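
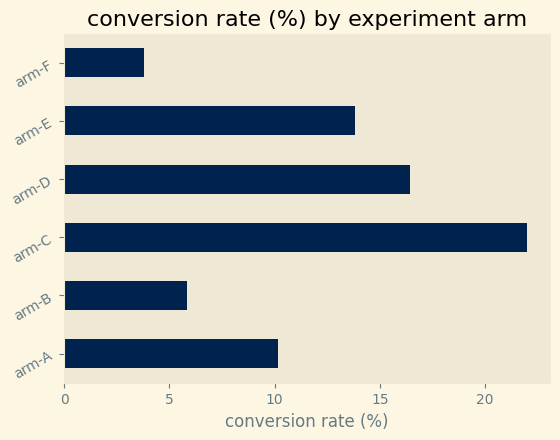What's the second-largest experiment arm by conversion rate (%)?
arm-D

Top 3: arm-C ≈ 22, arm-D ≈ 16, arm-E ≈ 14.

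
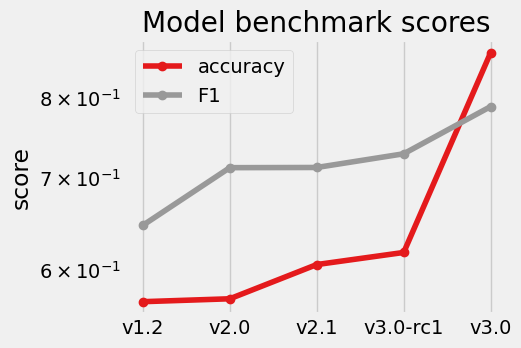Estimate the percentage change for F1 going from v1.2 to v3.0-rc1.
≈ +15.4%

v1.2 ≈ 0.65, v3.0-rc1 ≈ 0.75; (0.75 − 0.65) / 0.65 ≈ +15.4%.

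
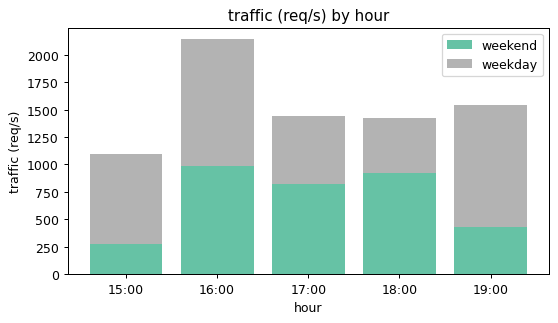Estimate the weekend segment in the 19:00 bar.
≈ 400

weekend top ≈ 400, bottom ≈ 0; segment ≈ 400.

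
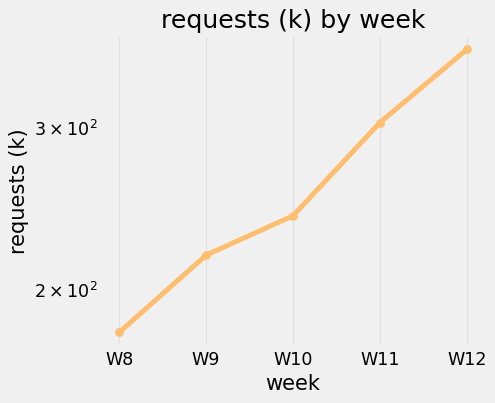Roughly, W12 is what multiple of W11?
≈ 1.2×

W12 ≈ 360, W11 ≈ 300; 360/300 ≈ 1.2.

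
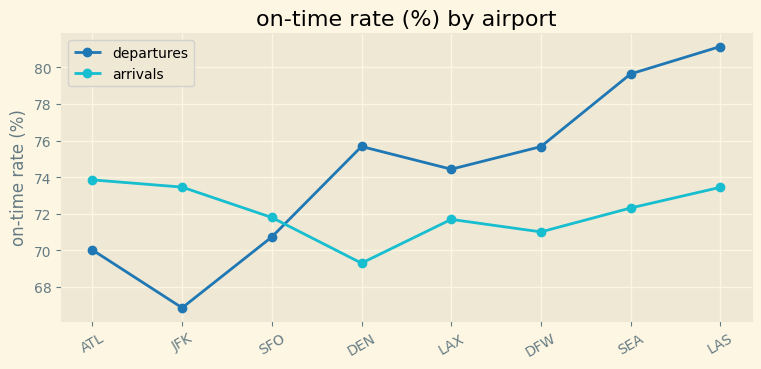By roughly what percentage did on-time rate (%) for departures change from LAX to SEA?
≈ +8.1%

LAX ≈ 74, SEA ≈ 80; (80 − 74) / 74 ≈ +8.1%.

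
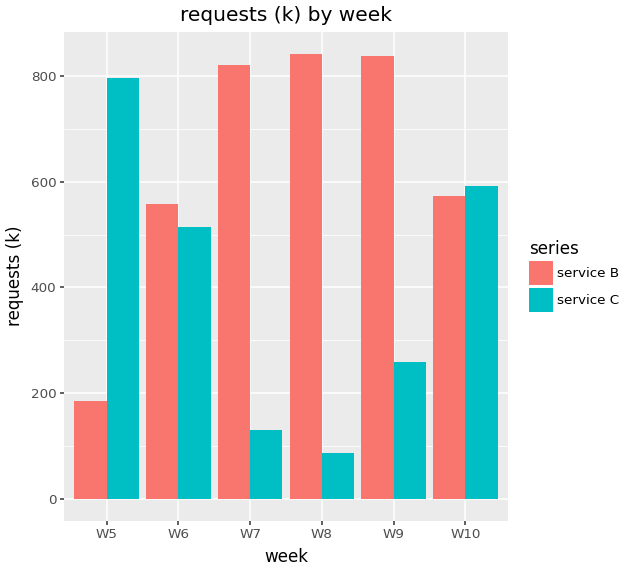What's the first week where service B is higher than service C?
W5: service B ≈ 200 vs service C ≈ 800 (not yet); W6: service B ≈ 600 vs service C ≈ 500 (first crossover).

W6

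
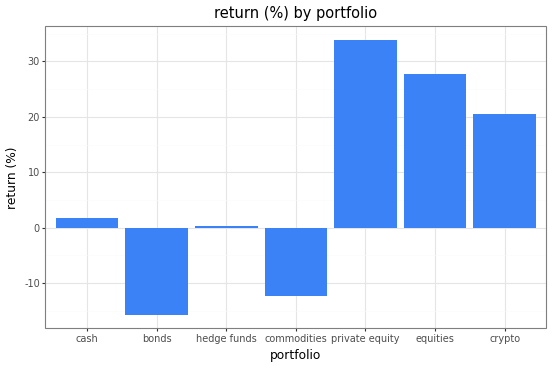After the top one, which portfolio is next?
Top 3: private equity ≈ 35, equities ≈ 30, crypto ≈ 20.

equities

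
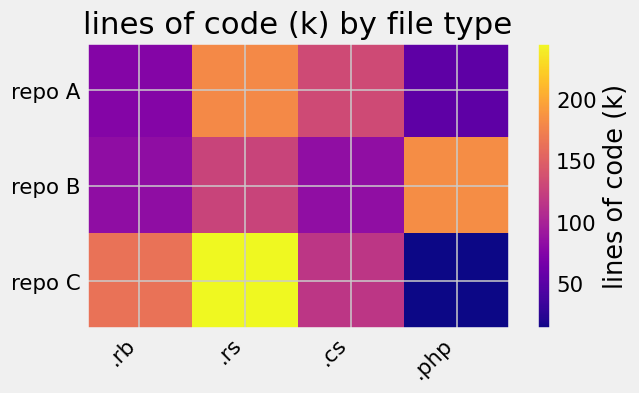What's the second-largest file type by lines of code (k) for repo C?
Top 3 for repo C: .rs ≈ 240, .rb ≈ 160, .cs ≈ 120.

.rb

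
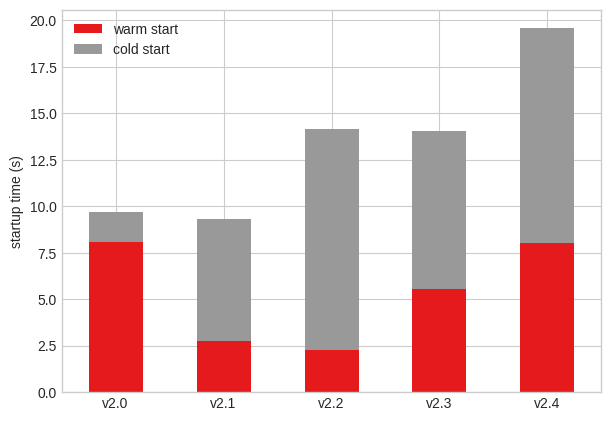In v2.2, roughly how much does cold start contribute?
≈ 12

cold start top ≈ 14, bottom ≈ 2; segment ≈ 12.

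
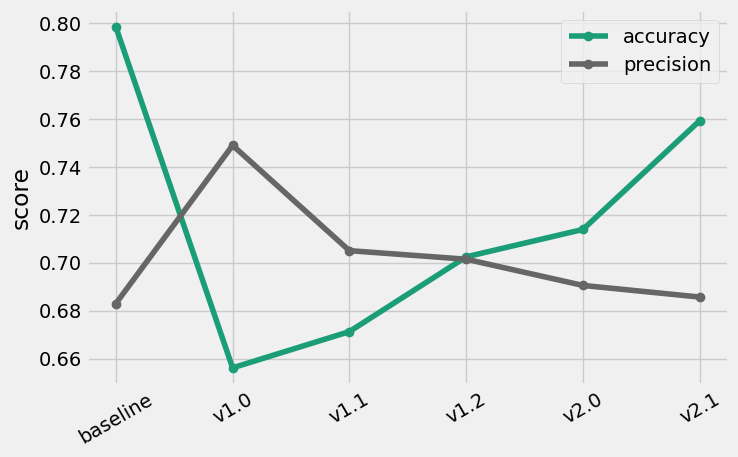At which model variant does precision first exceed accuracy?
v1.0

baseline: precision ≈ 0.68 vs accuracy ≈ 0.80 (not yet); v1.0: precision ≈ 0.74 vs accuracy ≈ 0.66 (first crossover).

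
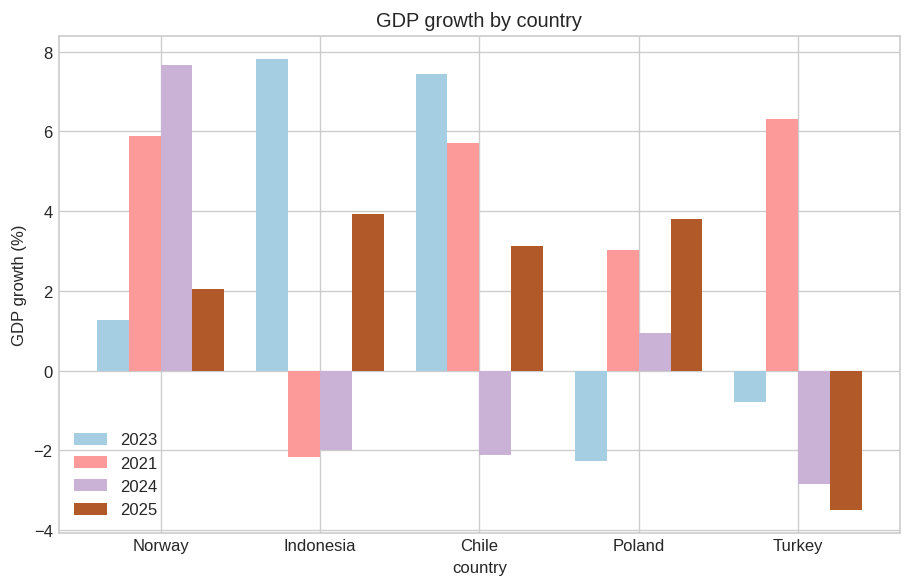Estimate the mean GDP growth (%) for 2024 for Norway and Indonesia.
(8 + -2) / 2 ≈ 3.

≈ 3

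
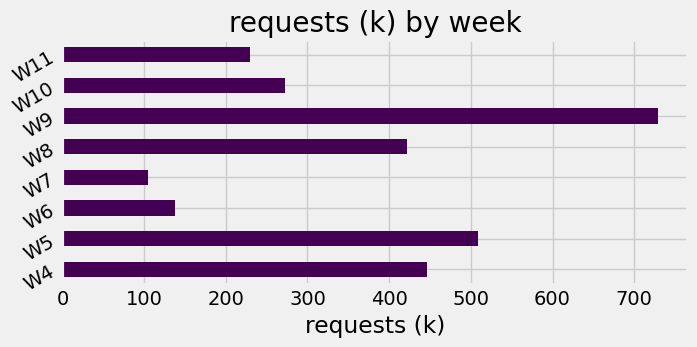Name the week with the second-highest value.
Top 3: W9 ≈ 700, W5 ≈ 500, W4 ≈ 400.

W5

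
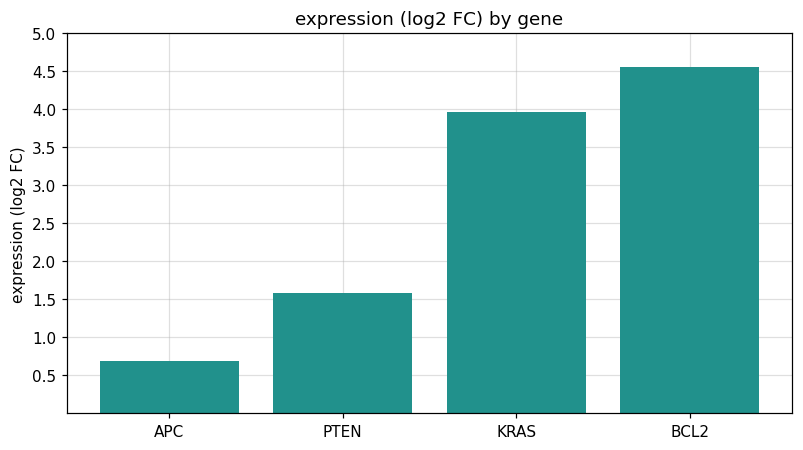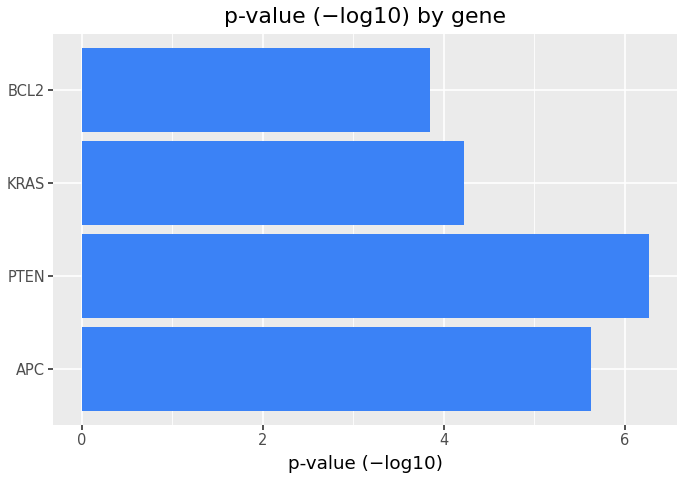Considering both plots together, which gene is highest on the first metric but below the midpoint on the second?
Chart 2 median p-value (−log10) ≈ 5; below-median genes: KRAS, BCL2. Among those, BCL2 has the highest expression (log2 FC) (≈ 4.5).

BCL2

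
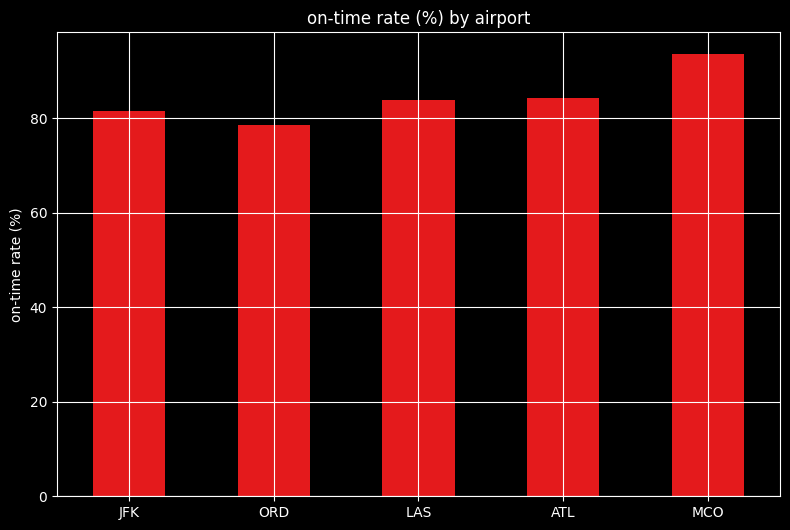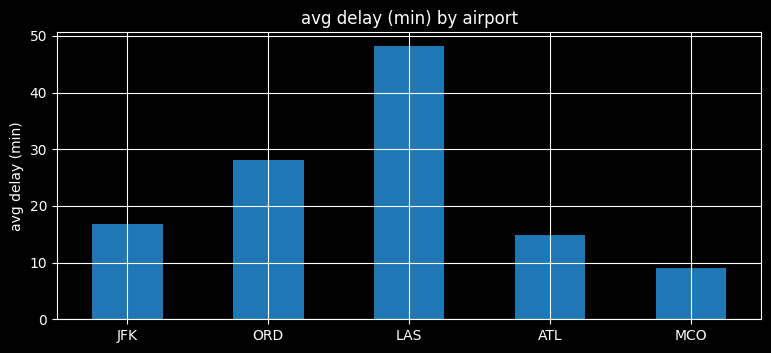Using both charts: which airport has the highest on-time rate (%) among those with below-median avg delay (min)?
MCO

Chart 2 median avg delay (min) ≈ 15; below-median airports: ATL, MCO. Among those, MCO has the highest on-time rate (%) (≈ 90).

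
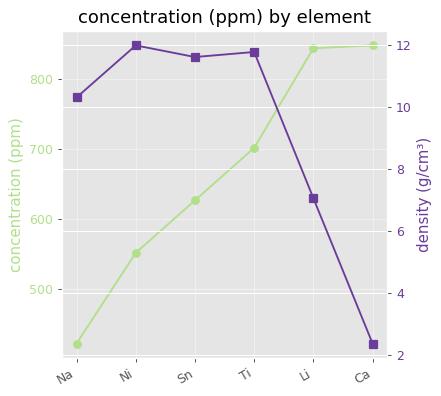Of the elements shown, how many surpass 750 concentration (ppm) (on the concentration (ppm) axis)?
2

Above 750: Li, Ca.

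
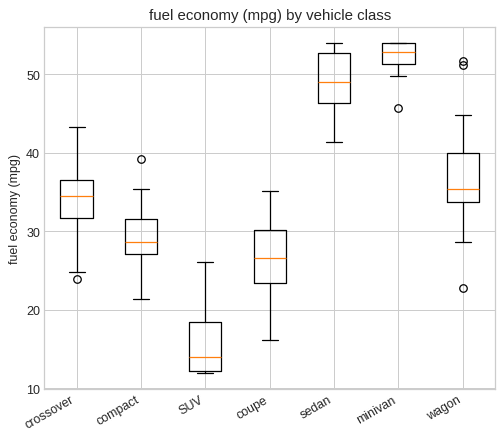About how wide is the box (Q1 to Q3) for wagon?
Q3 ≈ 40, Q1 ≈ 35; IQR ≈ 5.

≈ 5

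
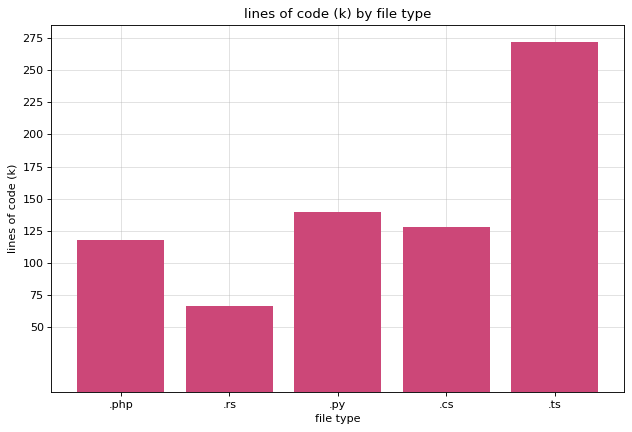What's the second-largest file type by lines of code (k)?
.py

Top 3: .ts ≈ 275, .py ≈ 150, .cs ≈ 125.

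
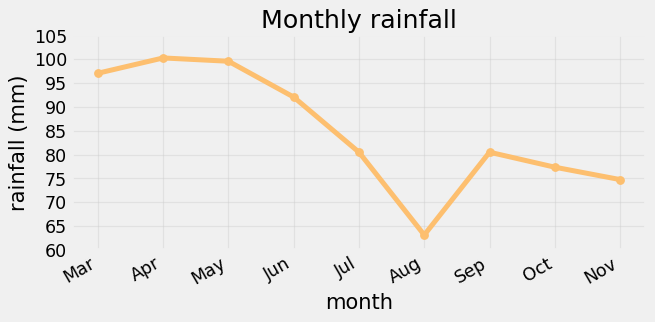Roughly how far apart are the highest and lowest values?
Max Apr ≈ 100, min Aug ≈ 65; range ≈ 35.

≈ 35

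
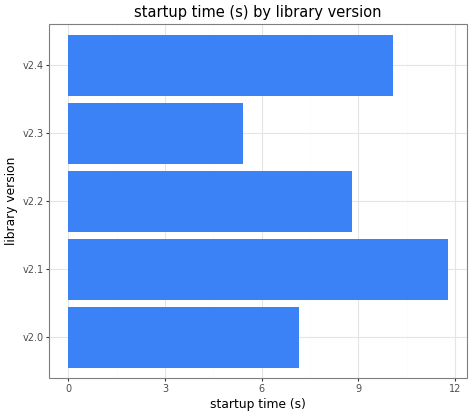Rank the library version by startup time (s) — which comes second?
v2.4

Top 3: v2.1 ≈ 12, v2.4 ≈ 10, v2.2 ≈ 9.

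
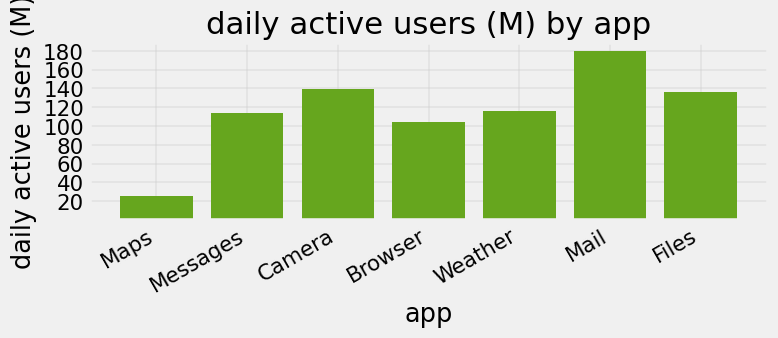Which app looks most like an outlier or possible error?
Maps ≈ 20; the rest sit between ≈ 100 and ≈ 180.

Maps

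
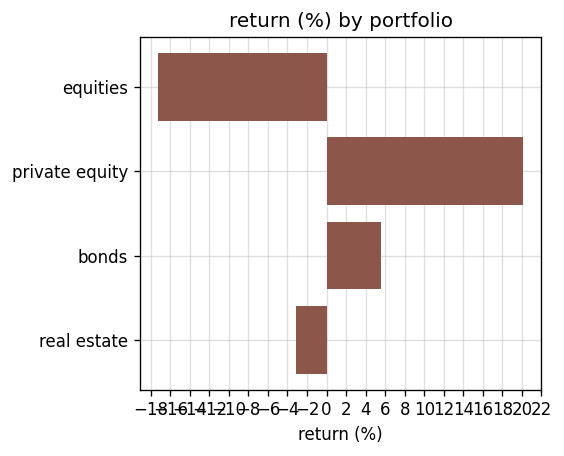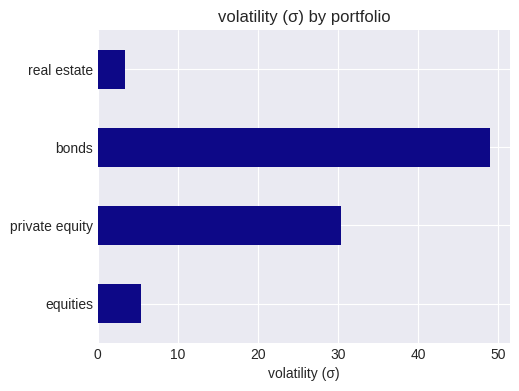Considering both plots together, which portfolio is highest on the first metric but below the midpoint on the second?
real estate

Chart 2 median volatility (σ) ≈ 20; below-median portfolios: equities, real estate. Among those, real estate has the highest return (%) (≈ -4).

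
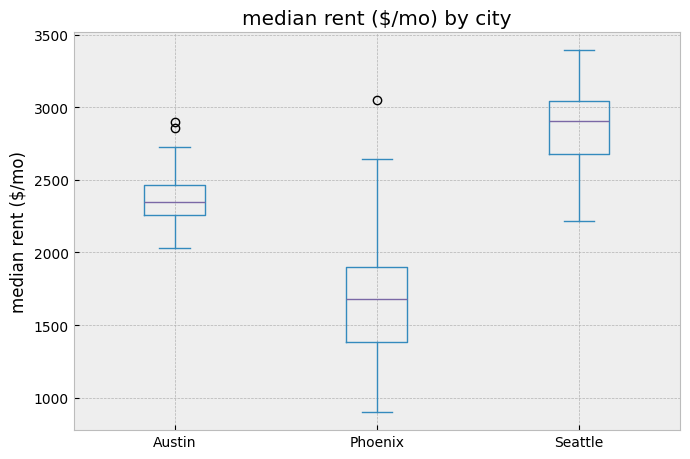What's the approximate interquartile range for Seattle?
≈ 300

Q3 ≈ 3000, Q1 ≈ 2700; IQR ≈ 300.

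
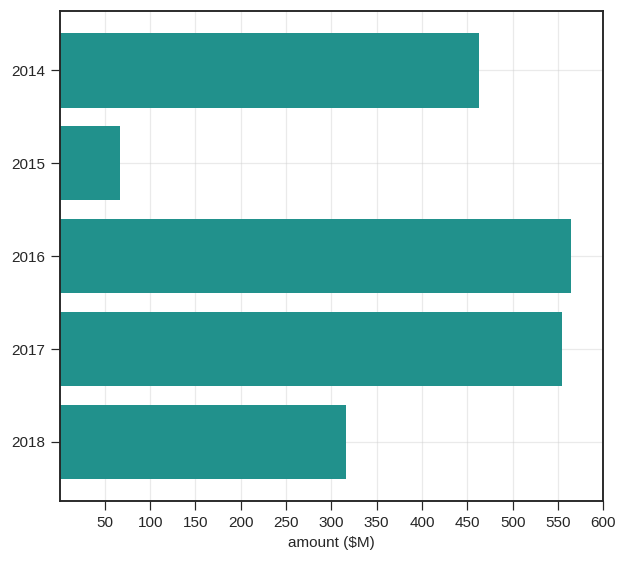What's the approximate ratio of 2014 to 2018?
2014 ≈ 450, 2018 ≈ 300; 450/300 ≈ 1.5.

≈ 1.5×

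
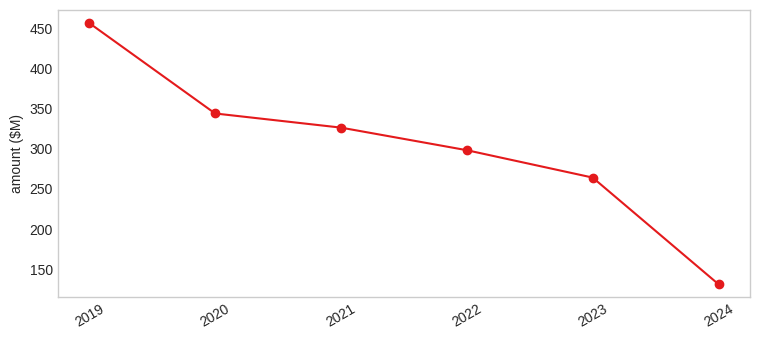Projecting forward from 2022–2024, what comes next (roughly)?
≈ 75

Last three: 300, 250, 150 → slope ≈ -75/step → next ≈ 75.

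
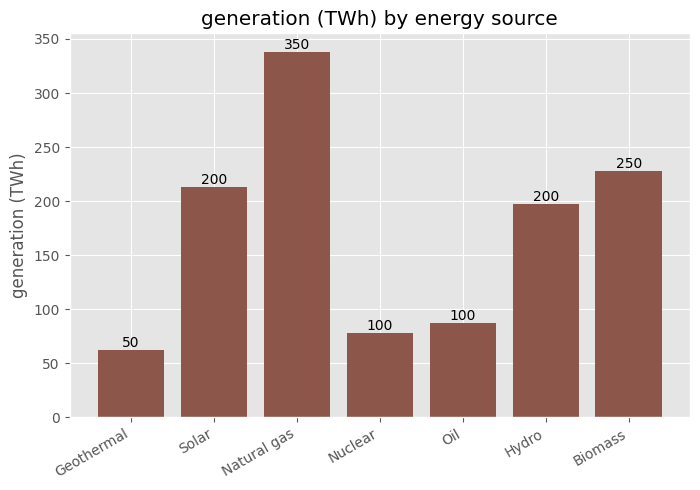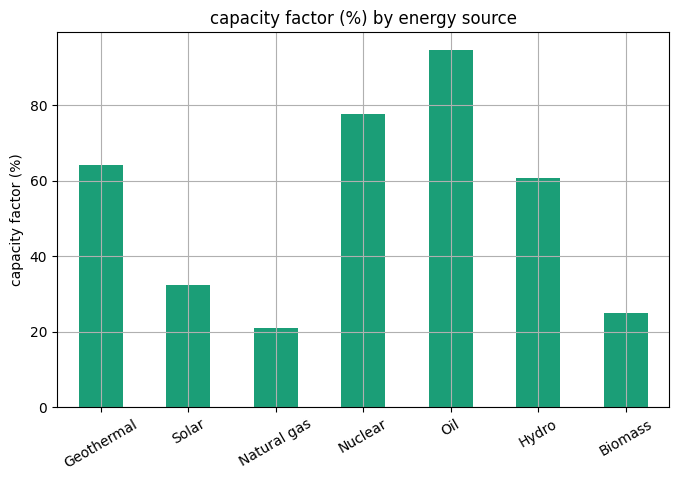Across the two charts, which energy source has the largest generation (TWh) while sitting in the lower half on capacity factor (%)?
Chart 2 median capacity factor (%) ≈ 60; below-median energy sources: Solar, Natural gas, Biomass. Among those, Natural gas has the highest generation (TWh) (≈ 350).

Natural gas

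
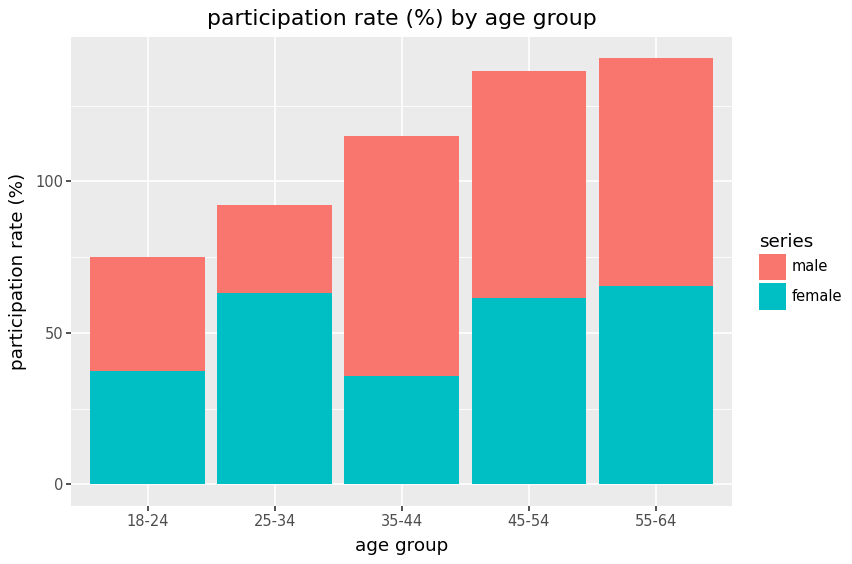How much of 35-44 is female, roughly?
female top ≈ 40, bottom ≈ 0; segment ≈ 40.

≈ 40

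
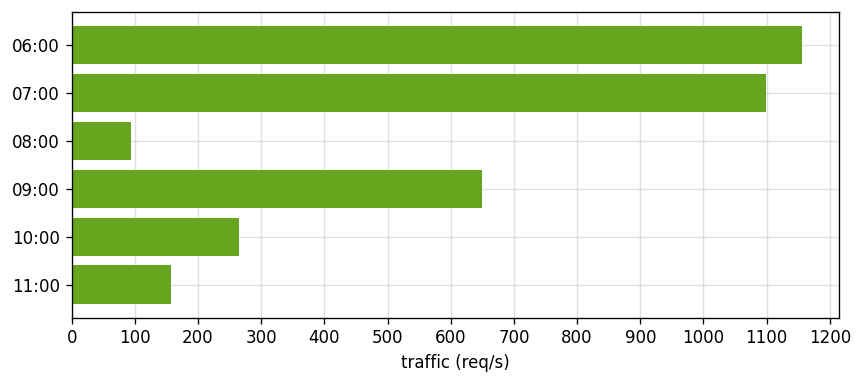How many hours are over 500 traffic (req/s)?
3

Above 500: 06:00, 07:00, 09:00.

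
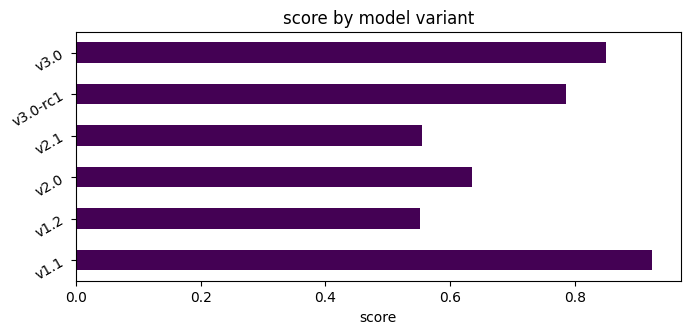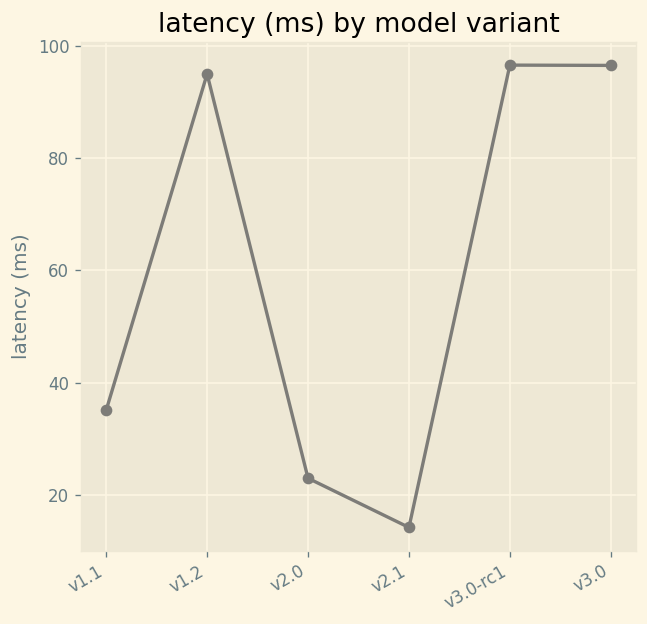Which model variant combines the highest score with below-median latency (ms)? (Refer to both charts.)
v1.1

Chart 2 median latency (ms) ≈ 70; below-median model variants: v1.1, v2.0, v2.1. Among those, v1.1 has the highest score (≈ 0.9).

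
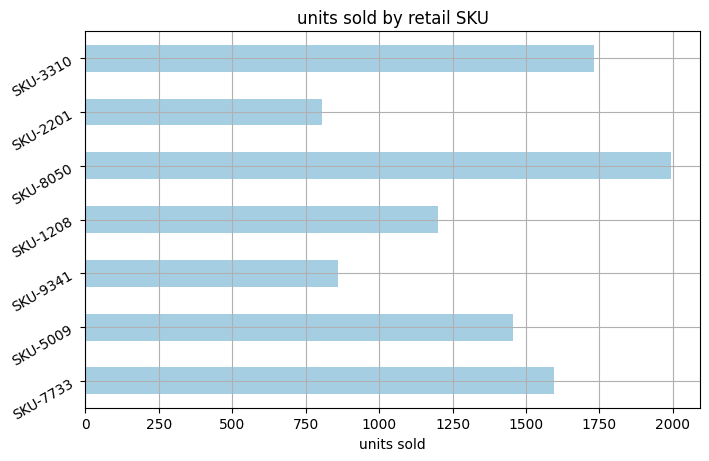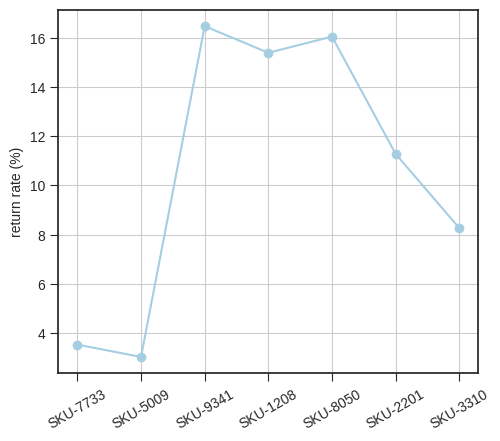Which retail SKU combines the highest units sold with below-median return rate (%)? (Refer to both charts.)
Chart 2 median return rate (%) ≈ 12; below-median retail SKUs: SKU-7733, SKU-5009, SKU-3310. Among those, SKU-3310 has the highest units sold (≈ 1800).

SKU-3310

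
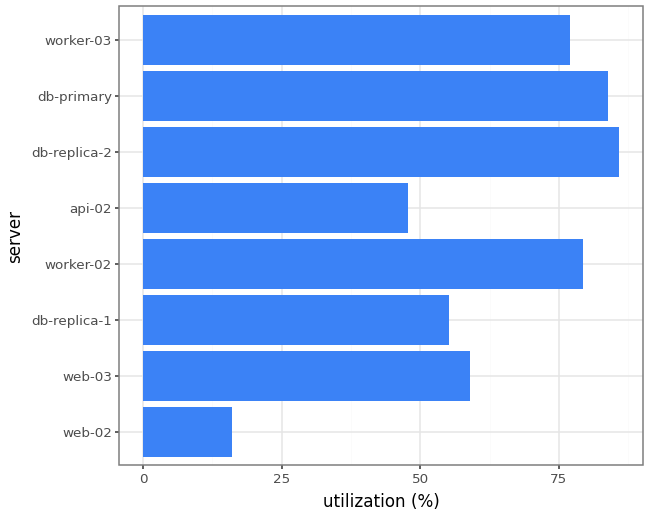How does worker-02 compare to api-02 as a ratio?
worker-02 ≈ 80, api-02 ≈ 50; 80/50 ≈ 1.6.

≈ 1.6×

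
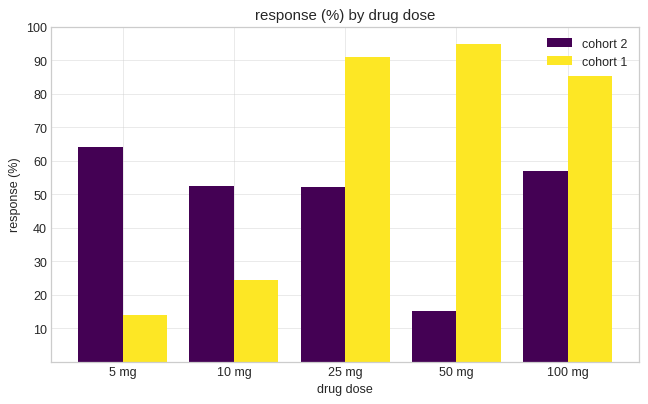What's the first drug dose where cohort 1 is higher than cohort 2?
10 mg: cohort 1 ≈ 20 vs cohort 2 ≈ 50 (not yet); 25 mg: cohort 1 ≈ 90 vs cohort 2 ≈ 50 (first crossover).

25 mg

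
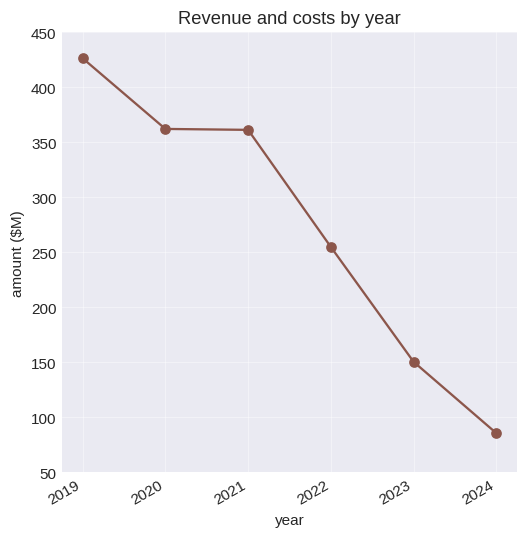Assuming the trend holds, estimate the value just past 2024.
Last three: 250, 150, 100 → slope ≈ -75/step → next ≈ 25.

≈ 25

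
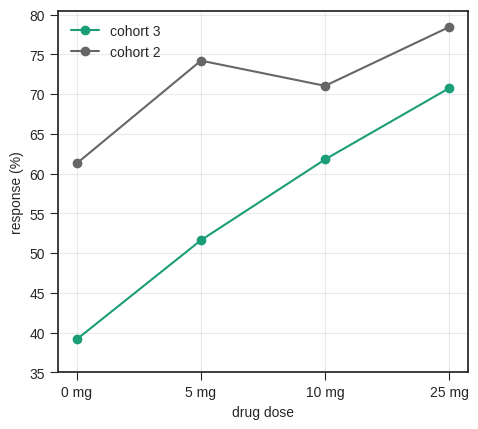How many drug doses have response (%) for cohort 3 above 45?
Above 45: 5 mg, 10 mg, 25 mg.

3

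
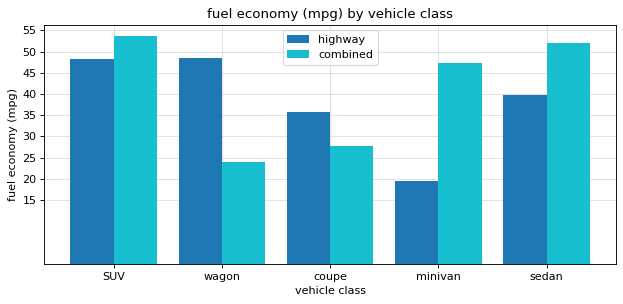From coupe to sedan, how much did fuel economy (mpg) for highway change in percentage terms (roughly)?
≈ +14.3%

coupe ≈ 35, sedan ≈ 40; (40 − 35) / 35 ≈ +14.3%.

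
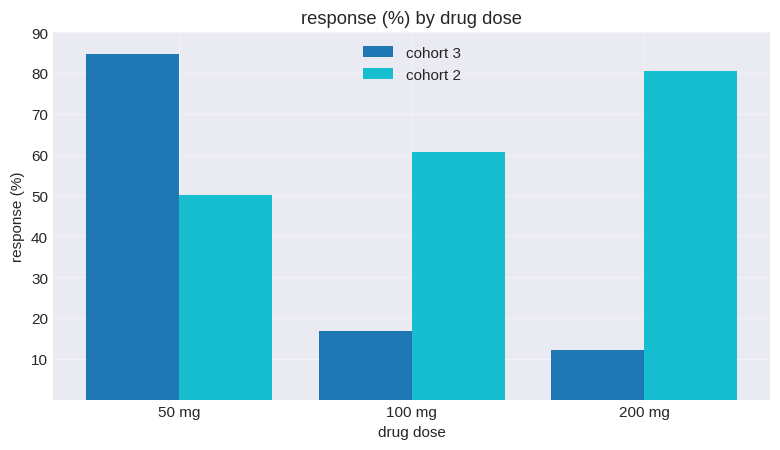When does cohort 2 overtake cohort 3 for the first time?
100 mg

50 mg: cohort 2 ≈ 50 vs cohort 3 ≈ 80 (not yet); 100 mg: cohort 2 ≈ 60 vs cohort 3 ≈ 20 (first crossover).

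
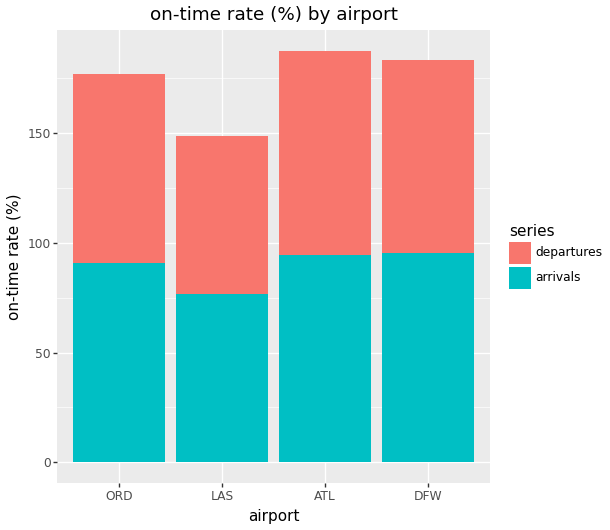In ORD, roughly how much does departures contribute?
departures top ≈ 180, bottom ≈ 100; segment ≈ 80.

≈ 80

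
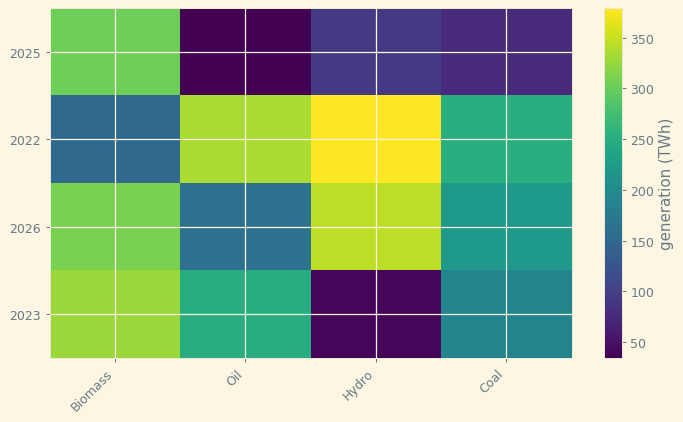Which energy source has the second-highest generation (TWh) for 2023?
Top 3 for 2023: Biomass ≈ 350, Oil ≈ 250, Coal ≈ 200.

Oil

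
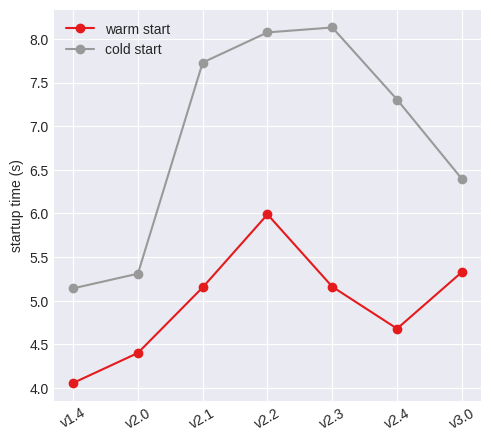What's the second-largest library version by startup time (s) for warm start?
v3.0

Top 3 for warm start: v2.2 ≈ 6.0, v3.0 ≈ 5.5, v2.3 ≈ 5.0.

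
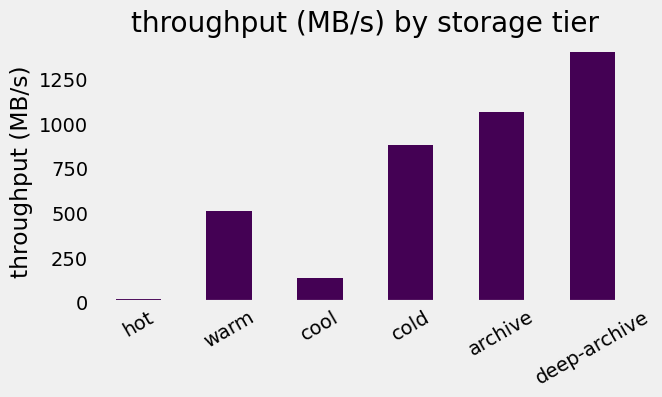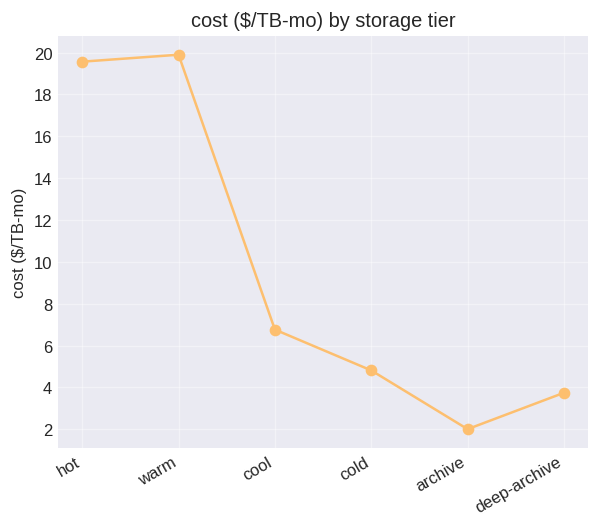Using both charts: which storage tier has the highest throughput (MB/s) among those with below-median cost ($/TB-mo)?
Chart 2 median cost ($/TB-mo) ≈ 6; below-median storage tiers: cold, archive, deep-archive. Among those, deep-archive has the highest throughput (MB/s) (≈ 1400).

deep-archive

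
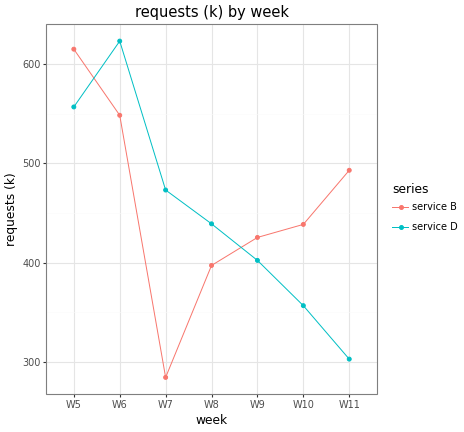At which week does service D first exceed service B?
W6

W5: service D ≈ 550 vs service B ≈ 600 (not yet); W6: service D ≈ 600 vs service B ≈ 550 (first crossover).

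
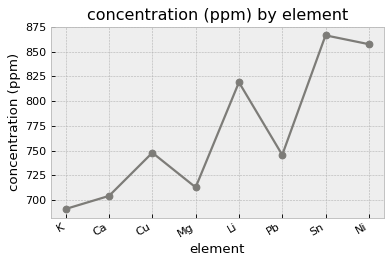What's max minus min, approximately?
≈ 160

Max Sn ≈ 860, min K ≈ 700; range ≈ 160.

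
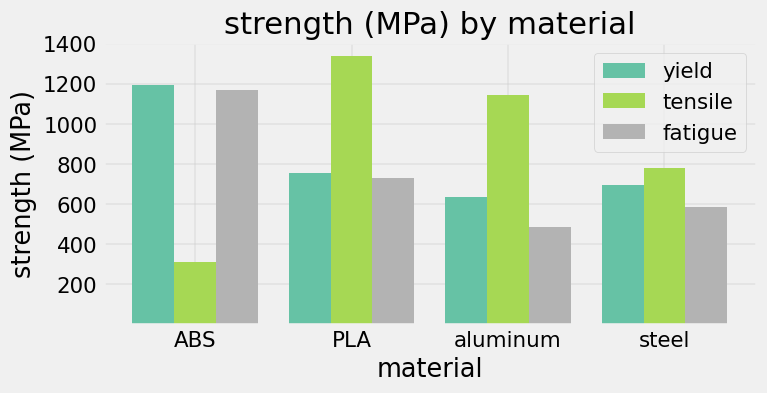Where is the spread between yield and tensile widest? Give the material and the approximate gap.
ABS, ≈ 800 MPa

ABS: yield ≈ 1200, tensile ≈ 400 → gap ≈ 800. Next-largest (PLA) is only ≈ 600.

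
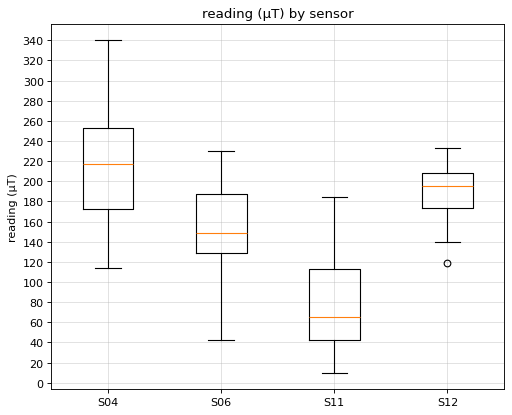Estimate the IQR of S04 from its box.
≈ 80

Q3 ≈ 260, Q1 ≈ 180; IQR ≈ 80.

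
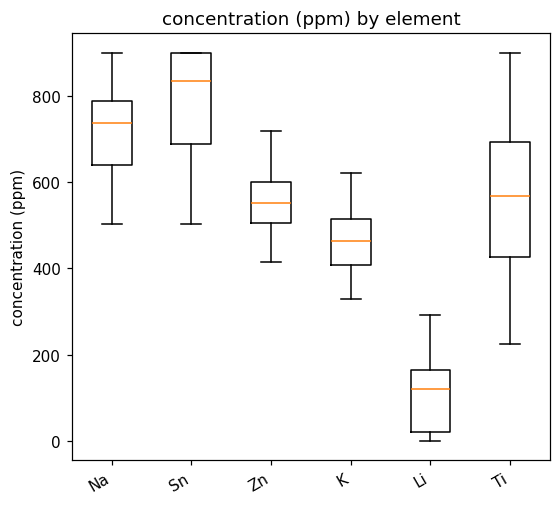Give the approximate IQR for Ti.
Q3 ≈ 700, Q1 ≈ 400; IQR ≈ 300.

≈ 300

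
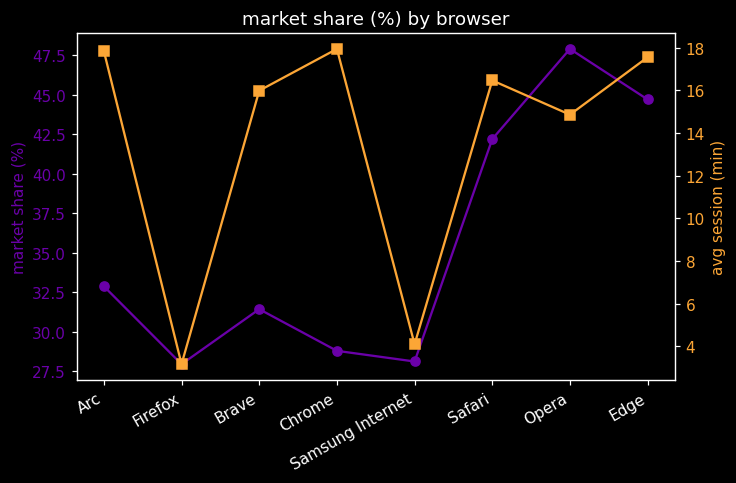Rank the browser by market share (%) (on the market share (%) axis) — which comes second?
Top 3 (on the market share (%) axis): Opera ≈ 48, Edge ≈ 44, Safari ≈ 42.

Edge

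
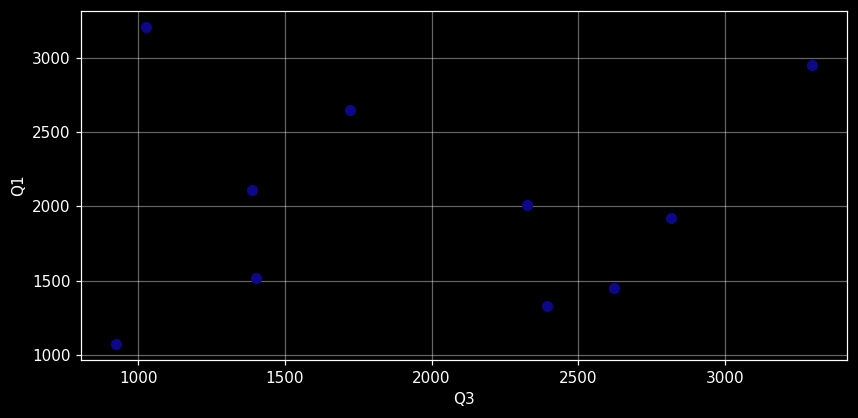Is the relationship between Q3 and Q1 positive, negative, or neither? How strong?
no clear correlation

Points are roughly uncorrelated; weak (|r| ≈ 0.1).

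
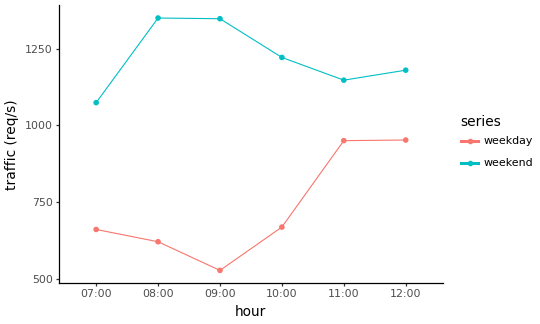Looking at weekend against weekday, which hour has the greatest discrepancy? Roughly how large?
09:00: weekend ≈ 1300, weekday ≈ 500 → gap ≈ 800. Next-largest (08:00) is only ≈ 700.

09:00, ≈ 800 req/s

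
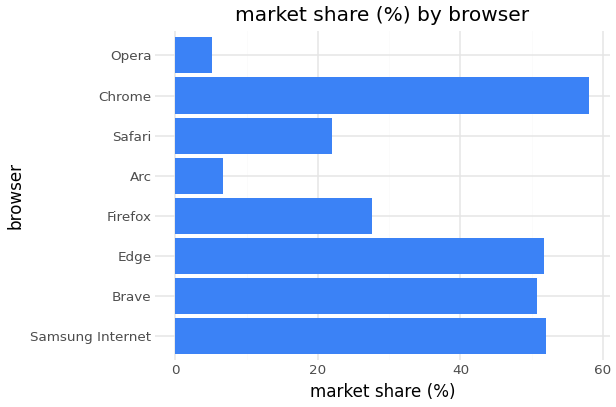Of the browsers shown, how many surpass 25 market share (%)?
5

Above 25: Samsung Internet, Brave, Edge, Firefox, Chrome.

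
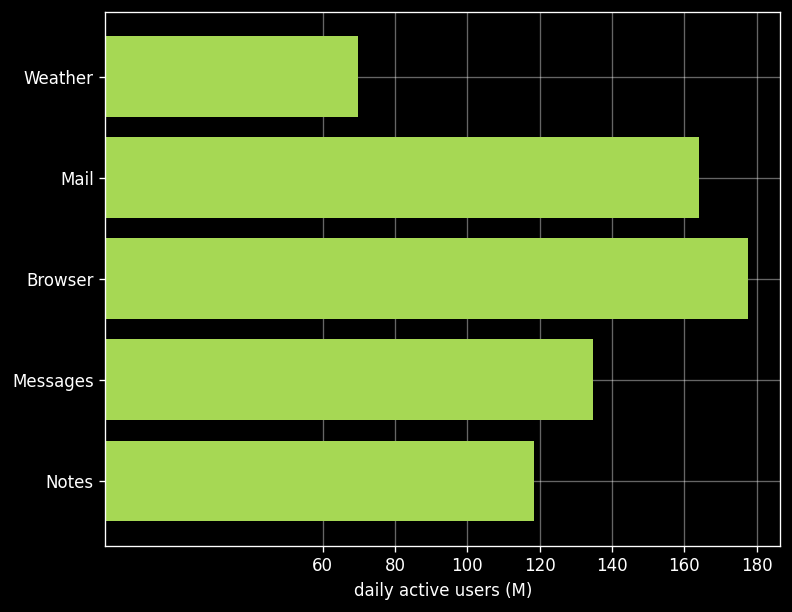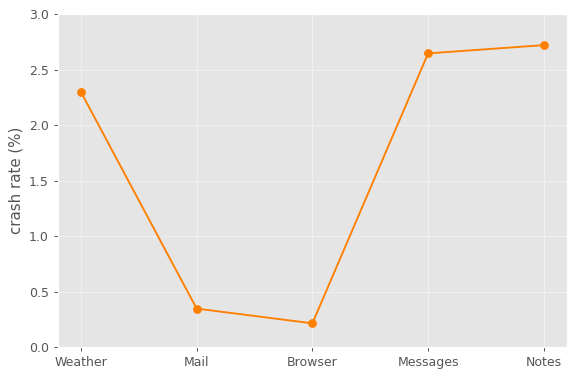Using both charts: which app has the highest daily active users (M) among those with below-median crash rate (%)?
Chart 2 median crash rate (%) ≈ 2.5; below-median apps: Mail, Browser. Among those, Browser has the highest daily active users (M) (≈ 180).

Browser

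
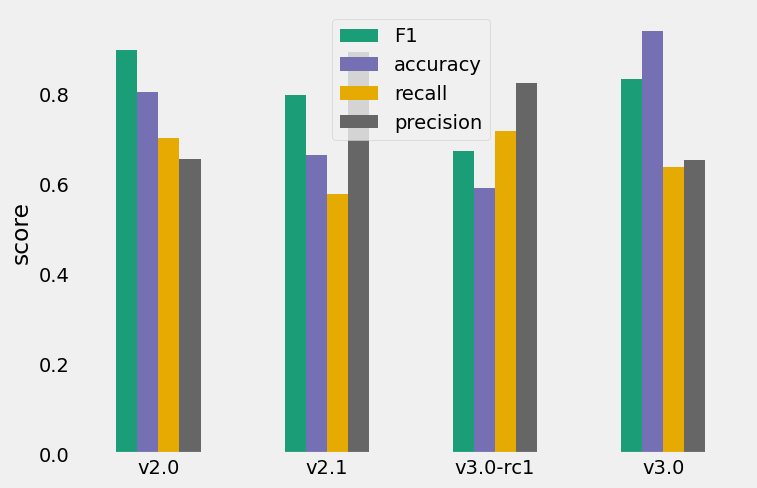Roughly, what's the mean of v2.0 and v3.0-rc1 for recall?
(0.7 + 0.7) / 2 ≈ 0.7.

≈ 0.7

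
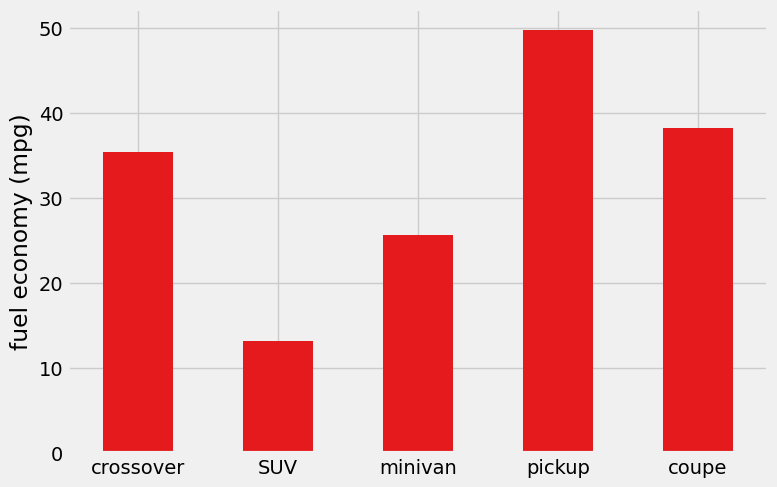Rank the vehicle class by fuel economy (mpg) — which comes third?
Top 4: pickup ≈ 50, coupe ≈ 40, crossover ≈ 35, minivan ≈ 25.

crossover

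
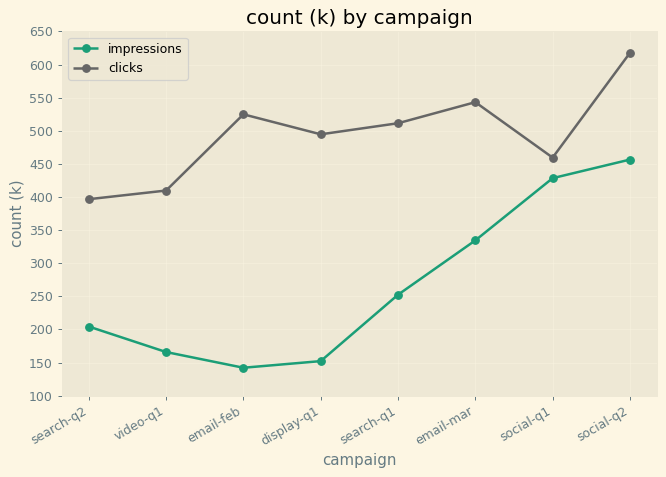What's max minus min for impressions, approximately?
≈ 300

Max social-q2 ≈ 450, min email-feb ≈ 150; range ≈ 300.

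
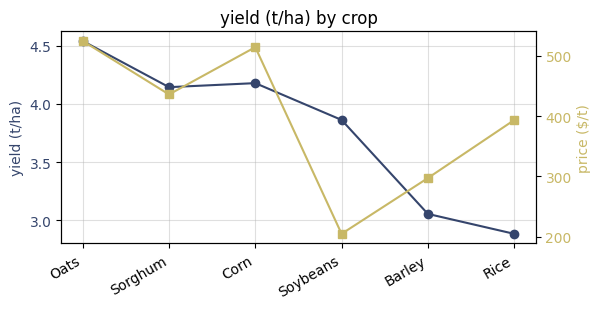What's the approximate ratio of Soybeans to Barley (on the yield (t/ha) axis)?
Soybeans ≈ 3.8, Barley ≈ 3.0; 3.8/3.0 ≈ 1.27.

≈ 1.27×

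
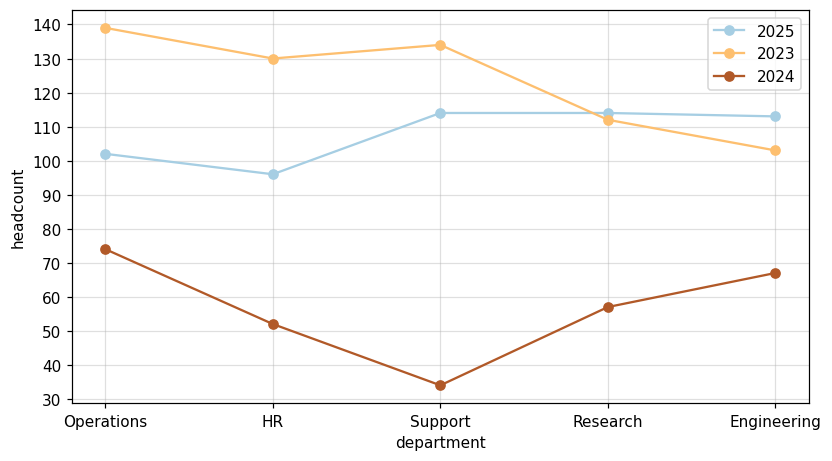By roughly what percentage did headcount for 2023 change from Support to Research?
Support ≈ 130, Research ≈ 110; (110 − 130) / 130 ≈ -15.4%.

≈ -15.4%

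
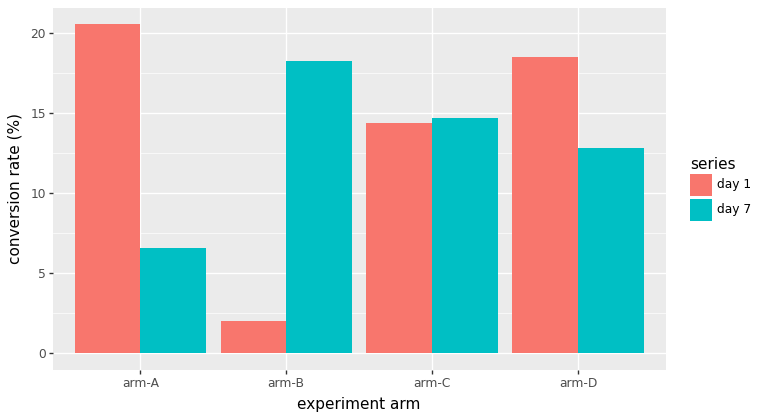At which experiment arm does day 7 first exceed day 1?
arm-B

arm-A: day 7 ≈ 6 vs day 1 ≈ 20 (not yet); arm-B: day 7 ≈ 18 vs day 1 ≈ 2 (first crossover).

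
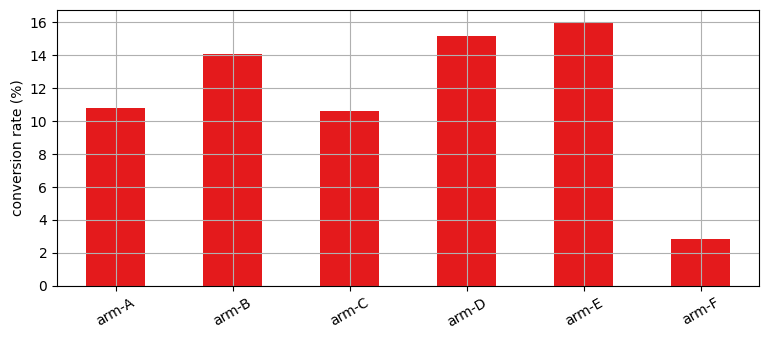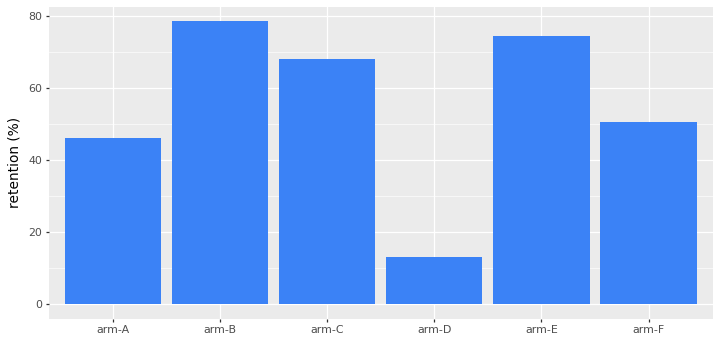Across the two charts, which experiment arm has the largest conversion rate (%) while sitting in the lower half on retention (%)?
arm-D

Chart 2 median retention (%) ≈ 60; below-median experiment arms: arm-A, arm-D, arm-F. Among those, arm-D has the highest conversion rate (%) (≈ 16).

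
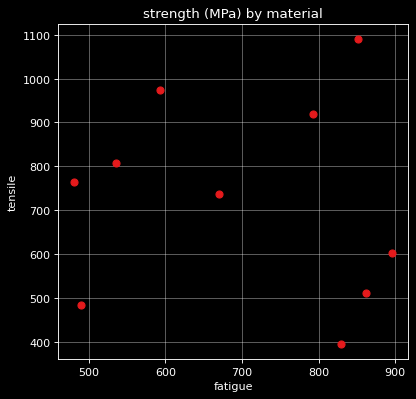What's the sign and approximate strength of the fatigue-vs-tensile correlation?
Points are roughly uncorrelated; weak (|r| ≈ 0.1).

no clear correlation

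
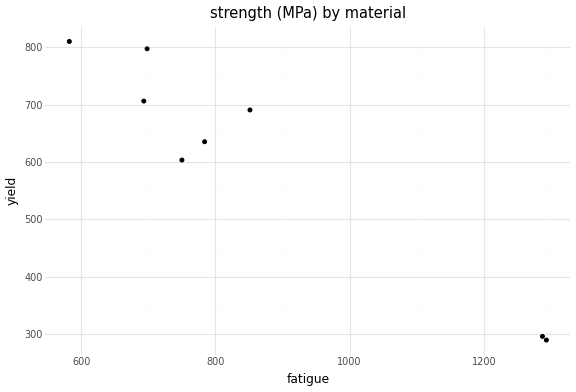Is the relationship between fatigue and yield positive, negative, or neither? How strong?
Points are negatively correlated; strong (|r| ≈ 1.0).

negative, strong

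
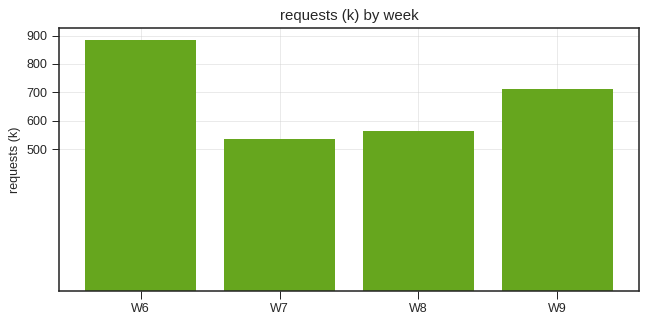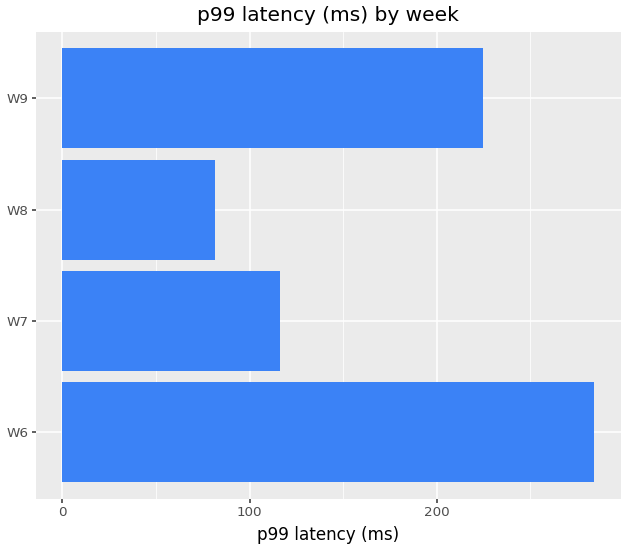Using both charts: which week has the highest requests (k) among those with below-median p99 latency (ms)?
W8

Chart 2 median p99 latency (ms) ≈ 150; below-median weeks: W7, W8. Among those, W8 has the highest requests (k) (≈ 600).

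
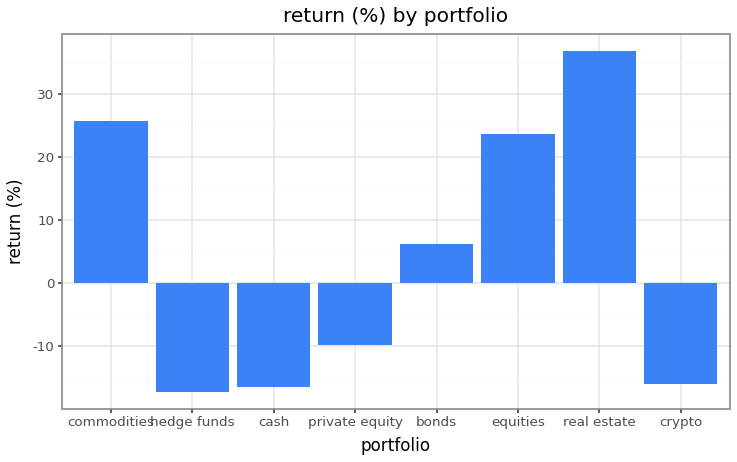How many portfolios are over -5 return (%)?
4

Above -5: commodities, bonds, equities, real estate.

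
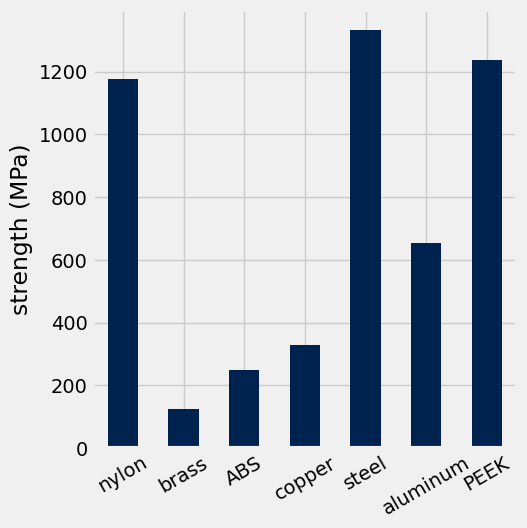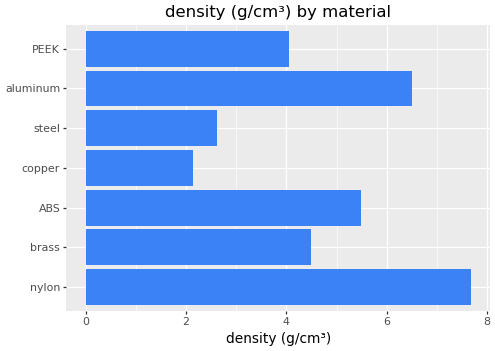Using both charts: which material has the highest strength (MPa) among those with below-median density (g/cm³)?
steel

Chart 2 median density (g/cm³) ≈ 4; below-median materials: copper, steel, PEEK. Among those, steel has the highest strength (MPa) (≈ 1400).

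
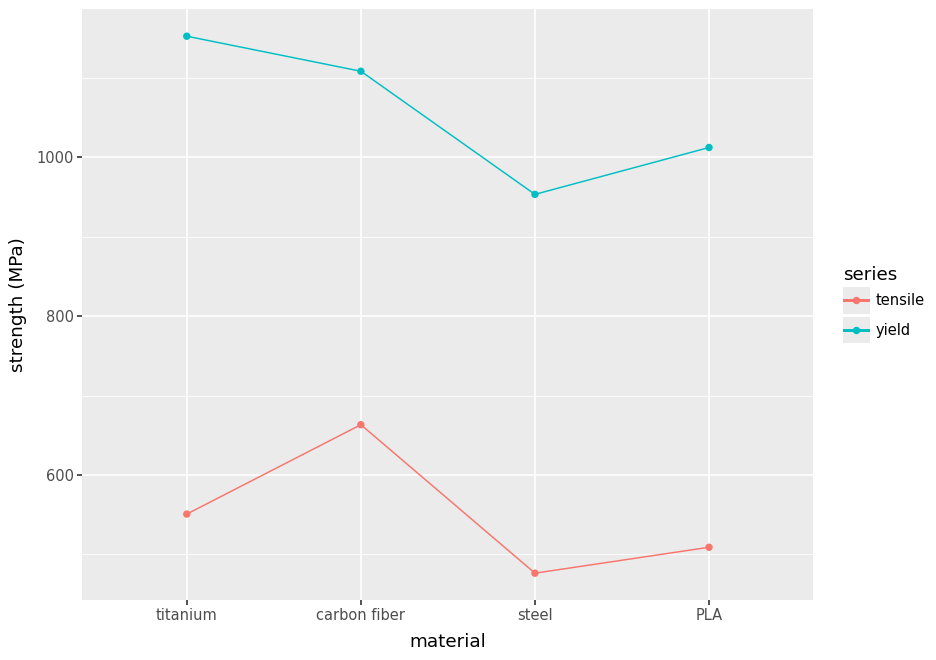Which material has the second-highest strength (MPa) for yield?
Top 3 for yield: titanium ≈ 1200, carbon fiber ≈ 1100, PLA ≈ 1000.

carbon fiber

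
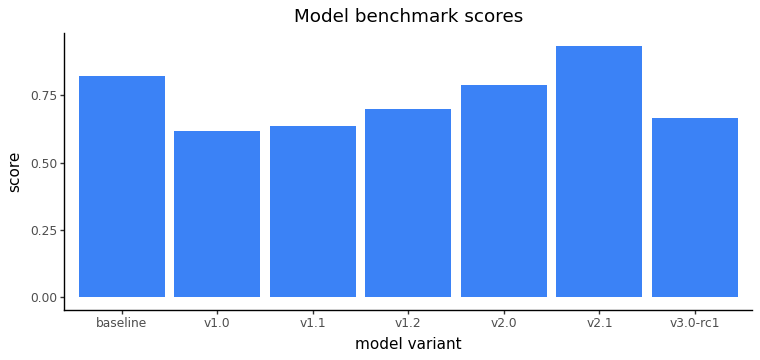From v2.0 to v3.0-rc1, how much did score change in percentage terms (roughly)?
≈ -12.5%

v2.0 ≈ 0.8, v3.0-rc1 ≈ 0.7; (0.7 − 0.8) / 0.8 ≈ -12.5%.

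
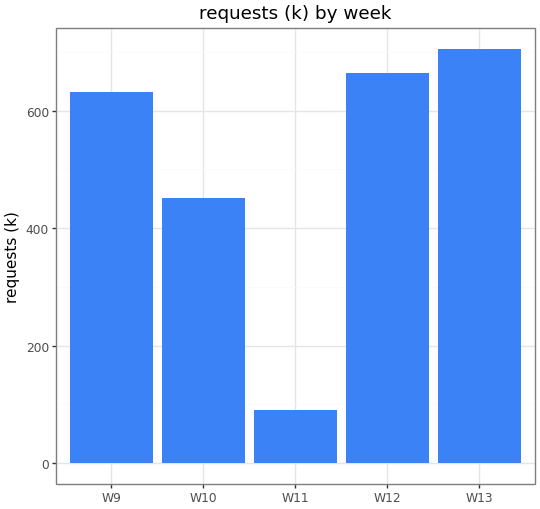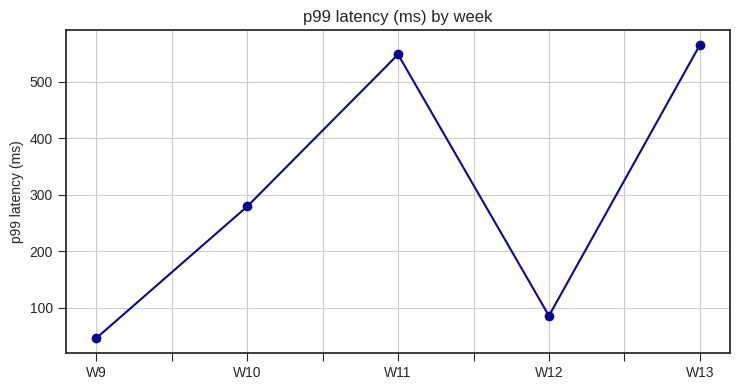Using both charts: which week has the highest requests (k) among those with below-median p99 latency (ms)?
Chart 2 median p99 latency (ms) ≈ 300; below-median weeks: W9, W12. Among those, W12 has the highest requests (k) (≈ 700).

W12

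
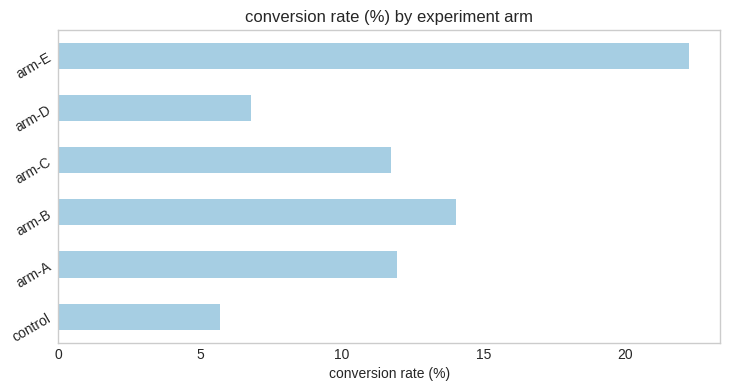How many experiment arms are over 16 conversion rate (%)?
Above 16: arm-E.

1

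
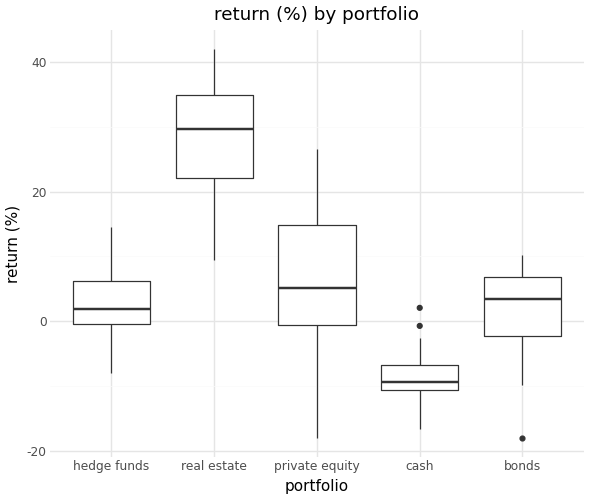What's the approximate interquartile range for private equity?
≈ 15

Q3 ≈ 15, Q1 ≈ 0; IQR ≈ 15.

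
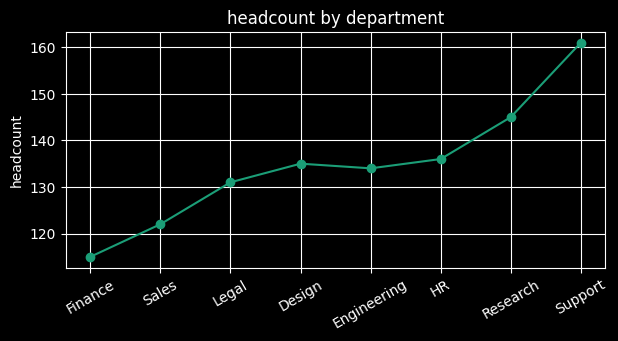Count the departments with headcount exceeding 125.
Above 125: Legal, Design, Engineering, HR, Research, Support.

6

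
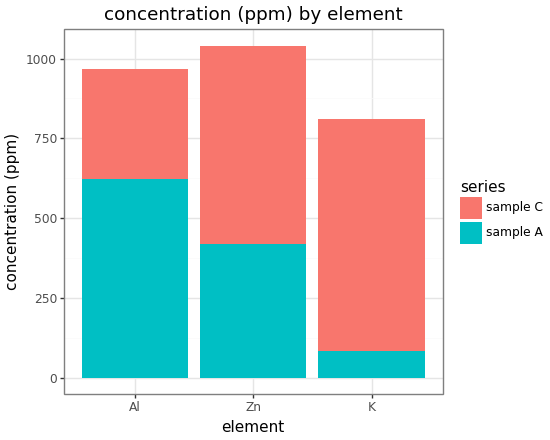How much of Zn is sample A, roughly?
≈ 400

sample A top ≈ 400, bottom ≈ 0; segment ≈ 400.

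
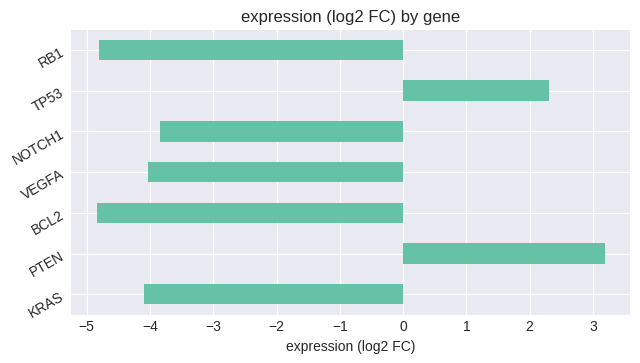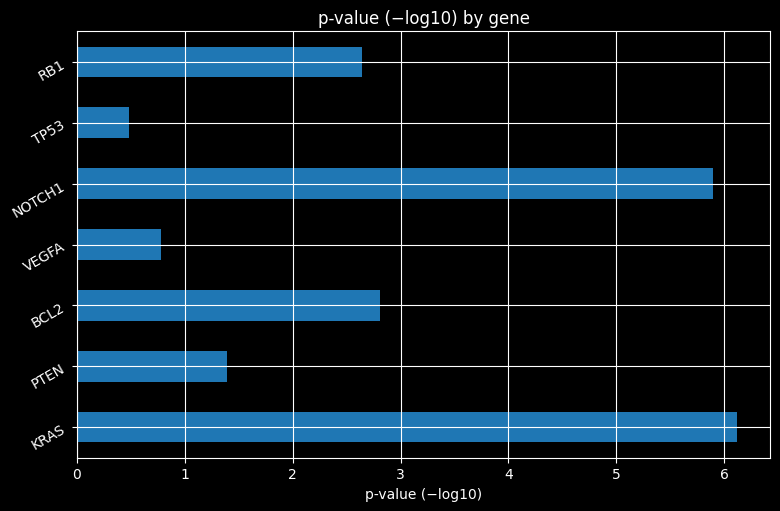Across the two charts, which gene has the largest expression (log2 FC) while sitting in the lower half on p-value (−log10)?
Chart 2 median p-value (−log10) ≈ 3; below-median genes: PTEN, VEGFA, TP53. Among those, PTEN has the highest expression (log2 FC) (≈ 3).

PTEN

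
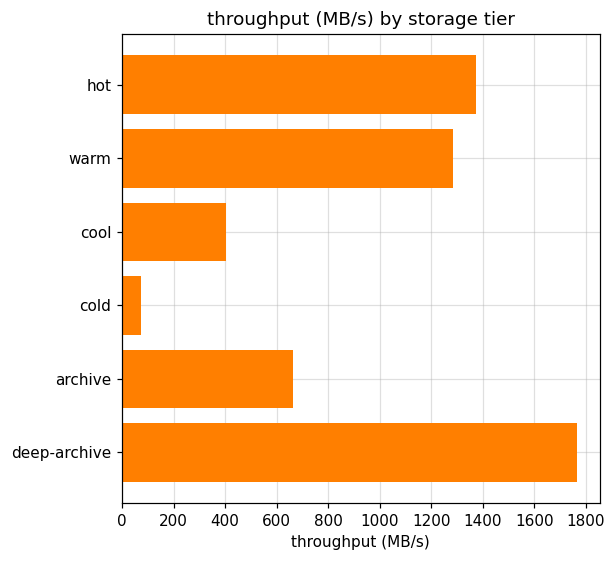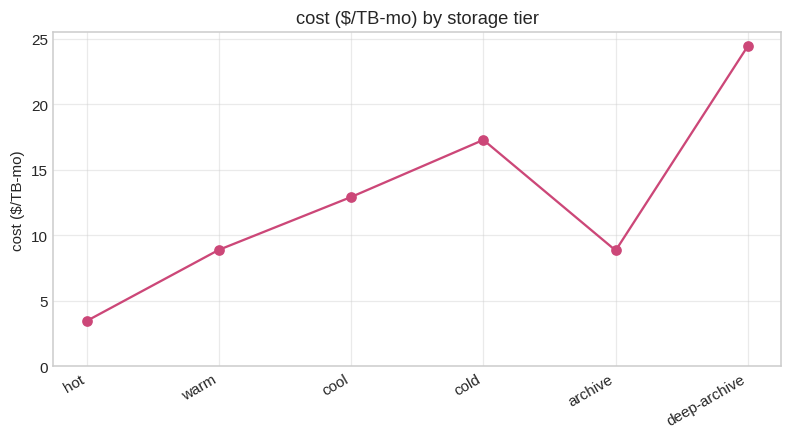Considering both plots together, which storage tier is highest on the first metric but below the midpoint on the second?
Chart 2 median cost ($/TB-mo) ≈ 10; below-median storage tiers: hot, warm, archive. Among those, hot has the highest throughput (MB/s) (≈ 1400).

hot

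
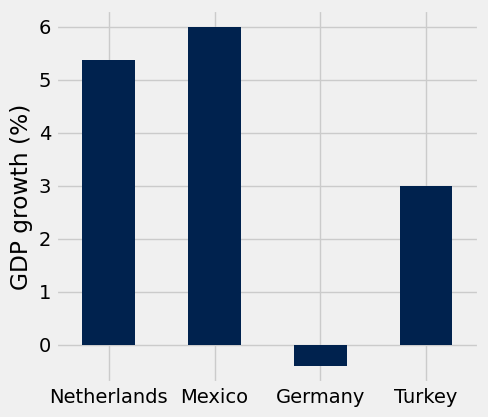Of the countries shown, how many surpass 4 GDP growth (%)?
2

Above 4: Netherlands, Mexico.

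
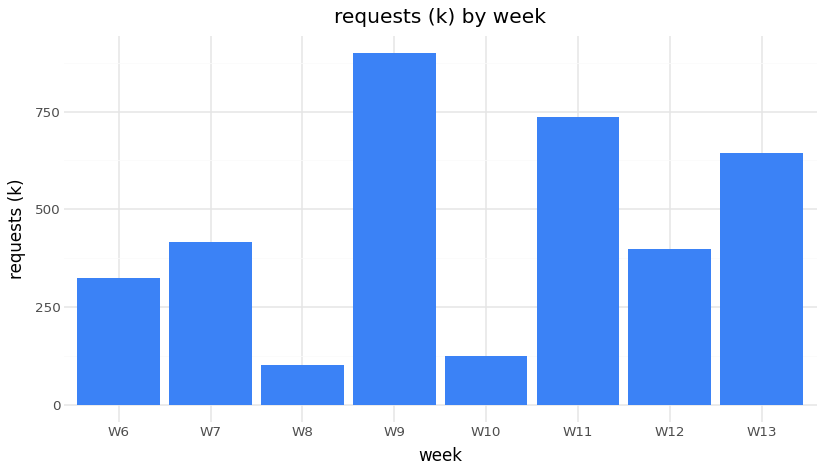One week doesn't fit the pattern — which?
W9 ≈ 900; the rest sit between ≈ 100 and ≈ 700.

W9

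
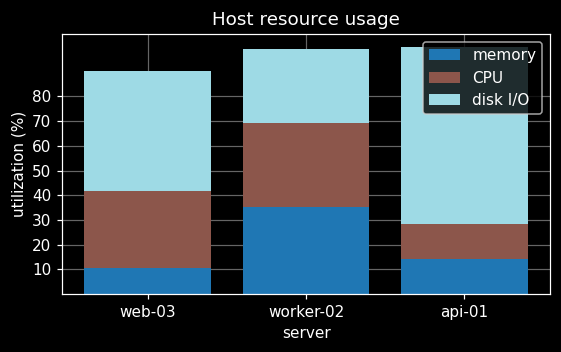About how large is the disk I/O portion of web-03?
≈ 50

disk I/O top ≈ 90, bottom ≈ 40; segment ≈ 50.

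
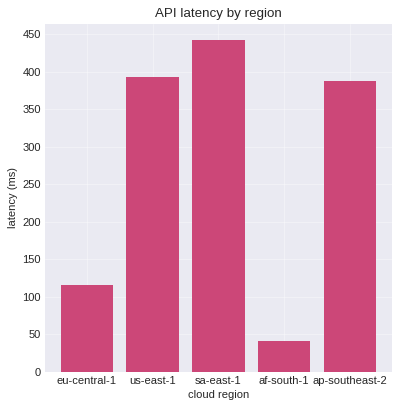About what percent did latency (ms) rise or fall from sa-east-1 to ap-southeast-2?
sa-east-1 ≈ 450, ap-southeast-2 ≈ 400; (400 − 450) / 450 ≈ -11.1%.

≈ -11.1%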